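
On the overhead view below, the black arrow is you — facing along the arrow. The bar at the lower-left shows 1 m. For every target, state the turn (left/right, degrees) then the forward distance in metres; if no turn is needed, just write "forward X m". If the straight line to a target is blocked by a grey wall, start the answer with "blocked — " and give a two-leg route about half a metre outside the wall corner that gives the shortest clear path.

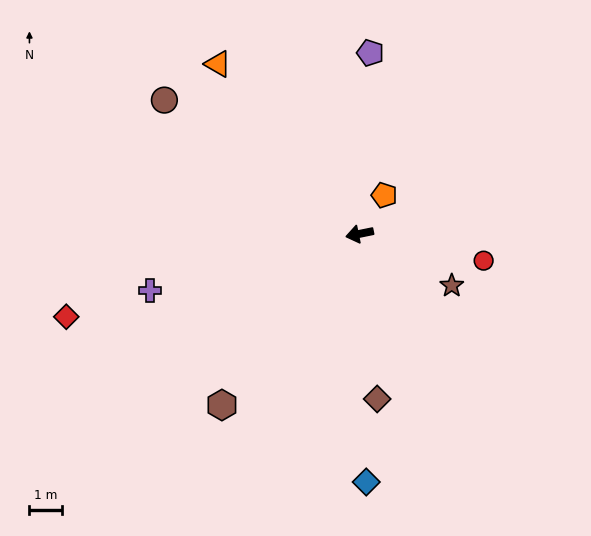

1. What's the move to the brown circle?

turn right 46°, forward 7.2 m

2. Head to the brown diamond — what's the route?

turn left 85°, forward 5.1 m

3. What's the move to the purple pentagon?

turn right 105°, forward 5.5 m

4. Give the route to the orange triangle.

turn right 62°, forward 6.7 m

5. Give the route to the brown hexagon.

turn left 40°, forward 6.7 m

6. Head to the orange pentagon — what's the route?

turn right 134°, forward 1.4 m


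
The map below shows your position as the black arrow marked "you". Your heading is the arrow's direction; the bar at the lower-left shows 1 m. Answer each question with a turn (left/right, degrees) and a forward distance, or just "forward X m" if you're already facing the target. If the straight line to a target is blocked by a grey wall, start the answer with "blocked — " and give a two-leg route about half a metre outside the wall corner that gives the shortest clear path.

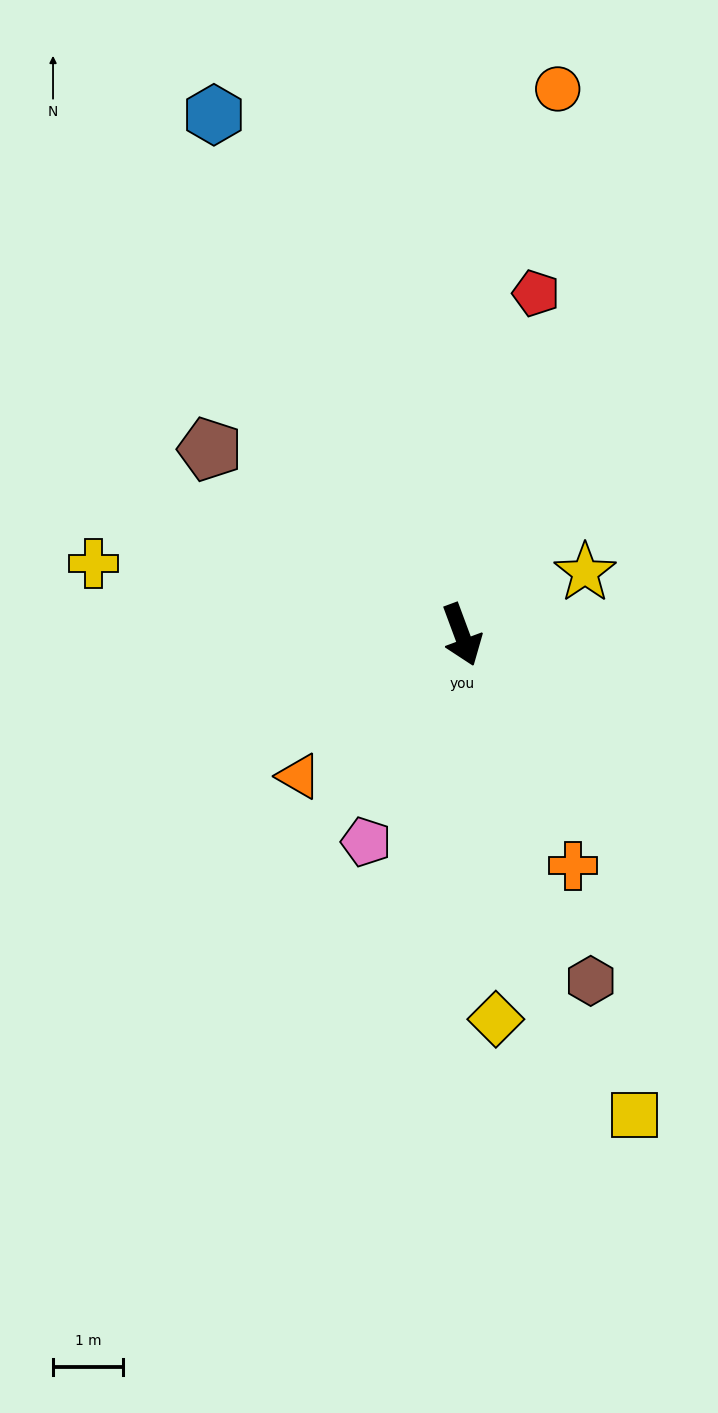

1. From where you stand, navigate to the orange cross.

turn left 5°, forward 3.7 m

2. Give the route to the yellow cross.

turn right 121°, forward 5.3 m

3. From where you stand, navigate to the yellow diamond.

turn right 15°, forward 5.5 m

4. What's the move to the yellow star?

turn left 96°, forward 2.0 m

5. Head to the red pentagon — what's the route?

turn left 147°, forward 5.0 m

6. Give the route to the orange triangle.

turn right 69°, forward 3.1 m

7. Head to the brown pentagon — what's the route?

turn right 147°, forward 4.5 m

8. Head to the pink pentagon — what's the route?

turn right 45°, forward 3.3 m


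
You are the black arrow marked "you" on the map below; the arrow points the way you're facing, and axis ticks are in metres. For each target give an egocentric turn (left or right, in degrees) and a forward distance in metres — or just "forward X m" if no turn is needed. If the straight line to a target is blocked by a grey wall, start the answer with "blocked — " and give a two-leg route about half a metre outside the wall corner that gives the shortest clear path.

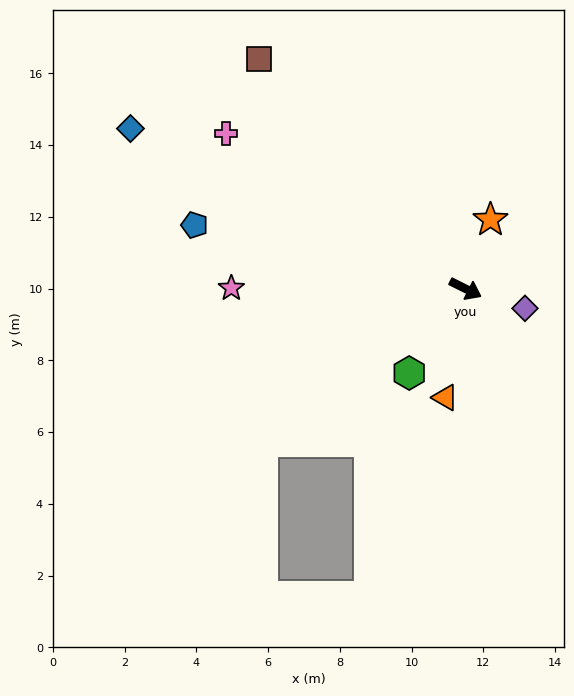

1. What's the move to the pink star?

turn right 154°, forward 6.5 m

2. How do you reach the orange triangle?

turn right 74°, forward 3.1 m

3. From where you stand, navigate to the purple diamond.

turn left 8°, forward 1.7 m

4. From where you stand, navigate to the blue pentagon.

turn right 167°, forward 7.8 m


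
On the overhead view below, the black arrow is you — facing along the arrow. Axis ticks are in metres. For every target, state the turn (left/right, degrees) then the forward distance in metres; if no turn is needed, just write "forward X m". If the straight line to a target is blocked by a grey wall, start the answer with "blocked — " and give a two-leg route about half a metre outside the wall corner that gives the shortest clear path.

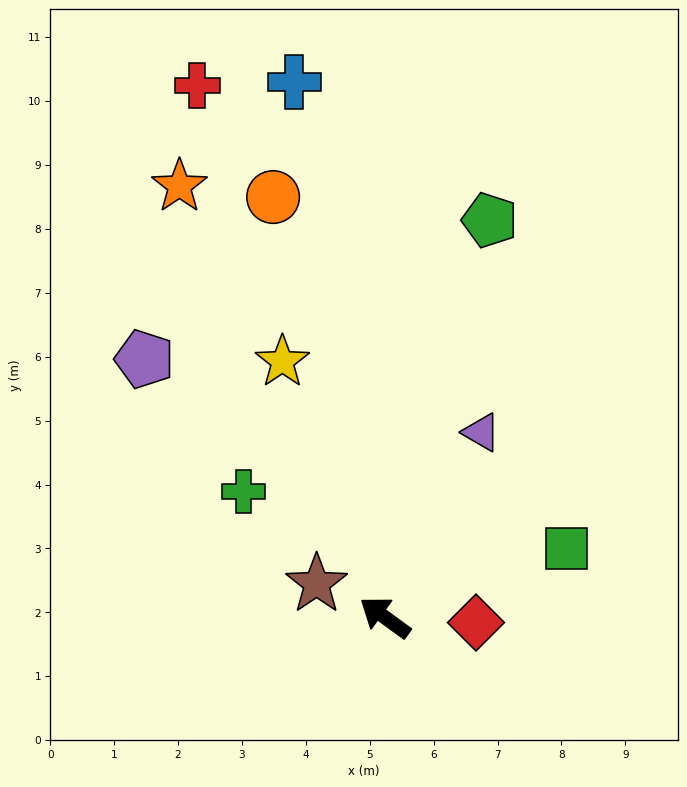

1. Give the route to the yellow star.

turn right 32°, forward 4.3 m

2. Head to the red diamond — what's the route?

turn right 147°, forward 1.4 m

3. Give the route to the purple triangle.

turn right 81°, forward 3.3 m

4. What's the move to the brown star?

turn left 10°, forward 1.2 m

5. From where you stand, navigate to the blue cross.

turn right 44°, forward 8.5 m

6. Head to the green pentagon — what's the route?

turn right 69°, forward 6.4 m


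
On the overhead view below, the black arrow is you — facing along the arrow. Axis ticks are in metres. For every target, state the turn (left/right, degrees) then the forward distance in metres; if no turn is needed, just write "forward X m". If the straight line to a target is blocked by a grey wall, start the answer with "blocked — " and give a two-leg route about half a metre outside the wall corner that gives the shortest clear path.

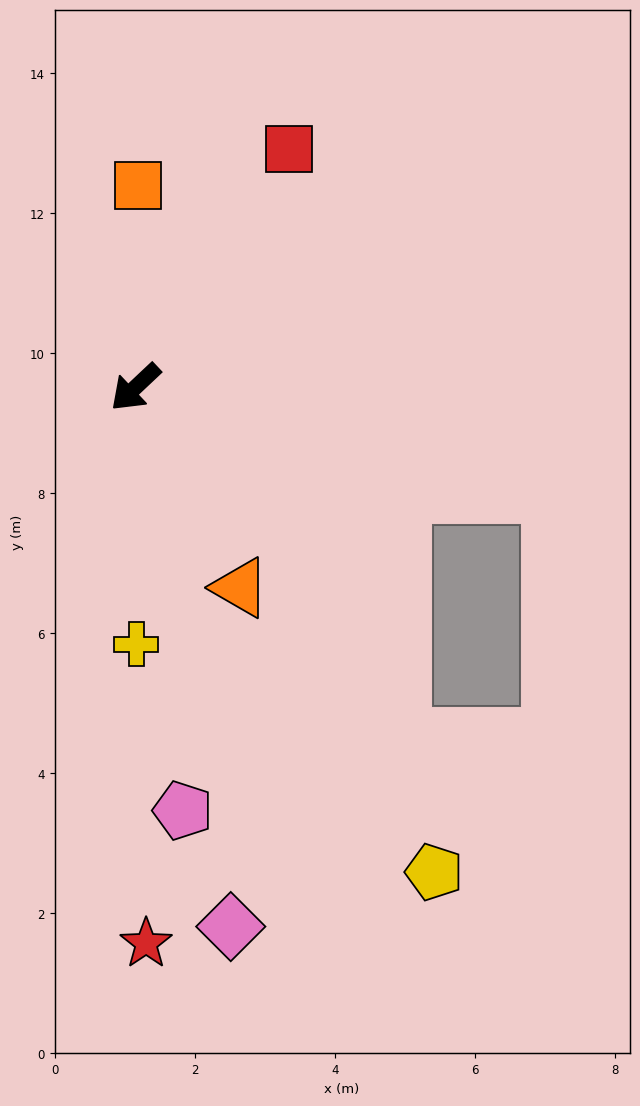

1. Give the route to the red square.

turn right 166°, forward 4.1 m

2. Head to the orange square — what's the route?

turn right 134°, forward 2.9 m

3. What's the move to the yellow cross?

turn left 47°, forward 3.7 m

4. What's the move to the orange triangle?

turn left 74°, forward 3.2 m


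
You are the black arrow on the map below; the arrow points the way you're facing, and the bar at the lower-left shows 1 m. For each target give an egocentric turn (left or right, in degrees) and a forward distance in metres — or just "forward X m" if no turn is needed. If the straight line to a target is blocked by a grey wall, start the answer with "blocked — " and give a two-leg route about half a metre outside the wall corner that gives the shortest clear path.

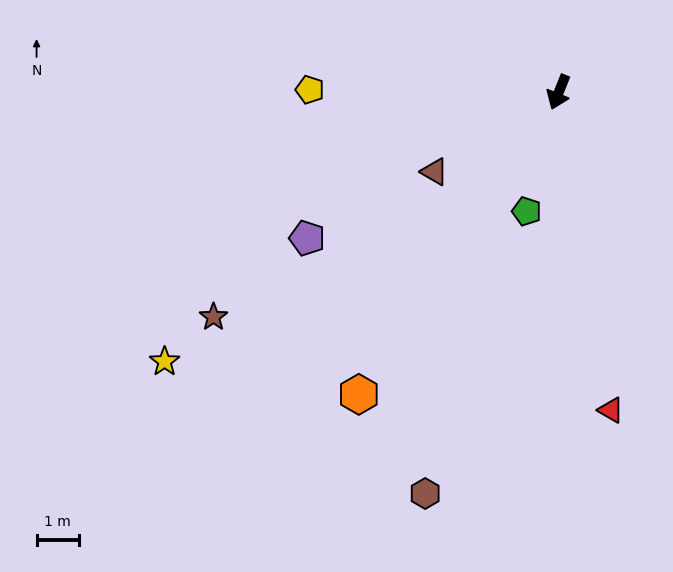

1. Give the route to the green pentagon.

turn left 7°, forward 2.9 m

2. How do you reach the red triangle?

turn left 31°, forward 7.6 m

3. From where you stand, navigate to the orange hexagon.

turn right 12°, forward 8.5 m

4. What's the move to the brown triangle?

turn right 35°, forward 3.5 m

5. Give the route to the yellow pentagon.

turn right 69°, forward 5.9 m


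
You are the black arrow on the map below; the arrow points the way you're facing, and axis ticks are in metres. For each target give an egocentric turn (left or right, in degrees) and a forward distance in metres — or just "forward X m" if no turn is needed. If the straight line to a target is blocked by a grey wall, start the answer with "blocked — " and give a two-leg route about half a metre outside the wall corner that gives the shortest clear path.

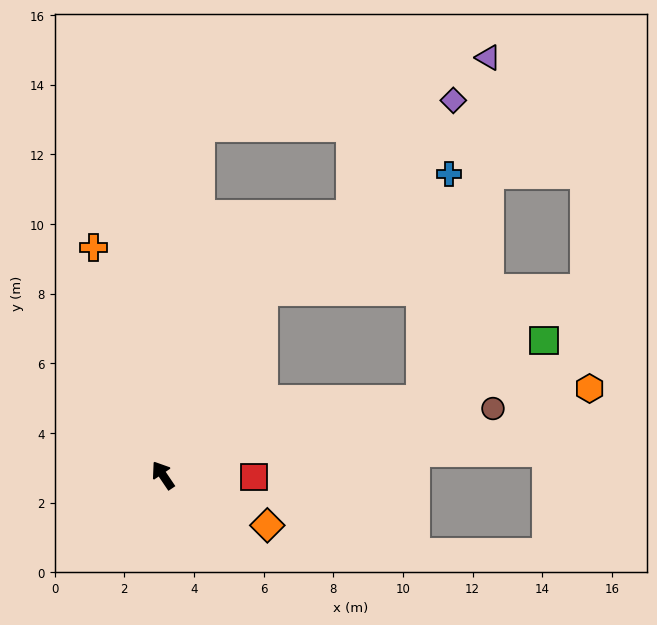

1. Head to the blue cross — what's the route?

blocked — turn right 63°, forward 6.0 m, then turn right 29°, forward 6.3 m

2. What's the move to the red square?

turn right 125°, forward 2.6 m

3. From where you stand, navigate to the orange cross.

turn right 17°, forward 6.8 m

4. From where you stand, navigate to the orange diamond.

turn right 150°, forward 3.3 m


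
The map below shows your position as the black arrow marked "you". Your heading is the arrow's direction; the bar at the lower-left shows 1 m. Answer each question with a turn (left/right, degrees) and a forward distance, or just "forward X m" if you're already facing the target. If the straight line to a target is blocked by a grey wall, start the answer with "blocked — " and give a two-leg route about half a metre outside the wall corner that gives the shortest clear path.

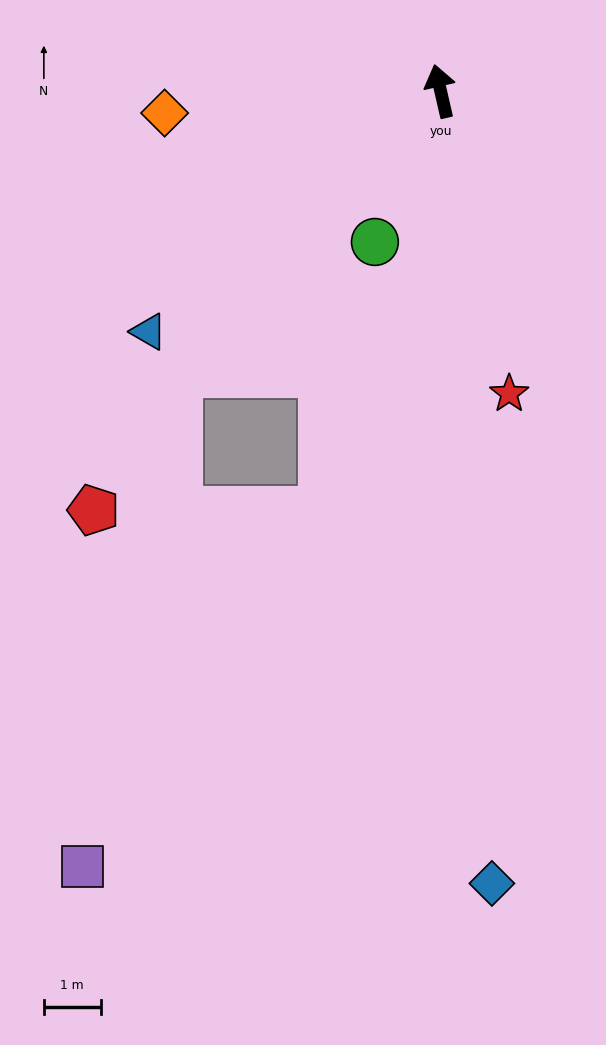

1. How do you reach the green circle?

turn left 144°, forward 2.9 m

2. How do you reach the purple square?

blocked — turn left 124°, forward 6.8 m, then turn left 32°, forward 8.9 m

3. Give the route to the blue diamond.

turn left 171°, forward 14.0 m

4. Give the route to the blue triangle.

turn left 117°, forward 6.7 m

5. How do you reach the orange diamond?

turn left 82°, forward 4.9 m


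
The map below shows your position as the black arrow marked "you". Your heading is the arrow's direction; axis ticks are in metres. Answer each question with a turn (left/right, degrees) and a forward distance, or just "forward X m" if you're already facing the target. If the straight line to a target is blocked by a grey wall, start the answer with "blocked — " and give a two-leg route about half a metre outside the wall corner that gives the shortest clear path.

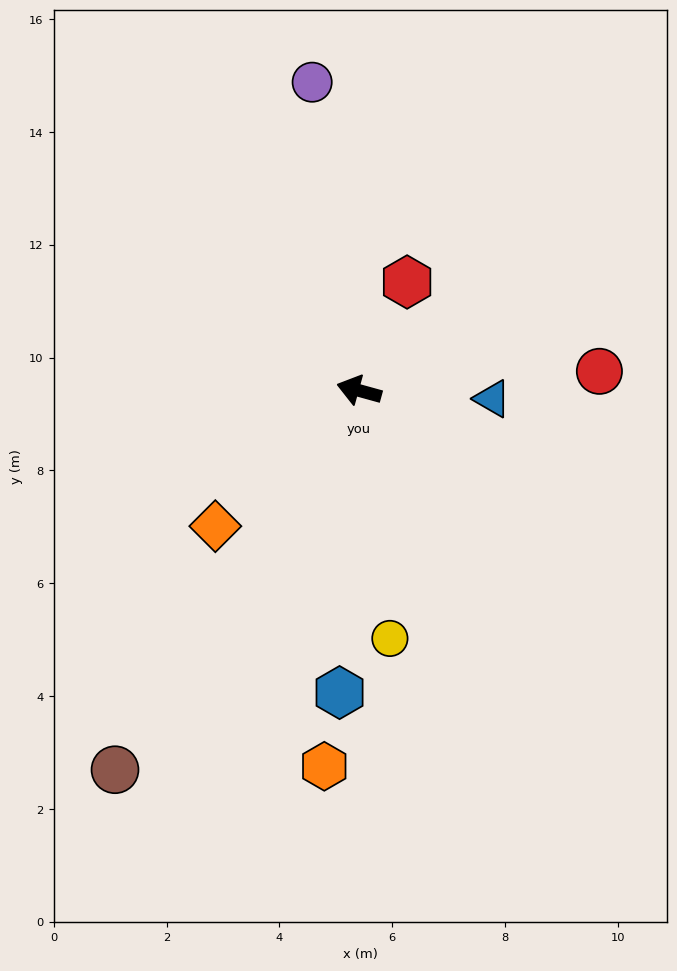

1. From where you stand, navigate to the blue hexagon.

turn left 102°, forward 5.4 m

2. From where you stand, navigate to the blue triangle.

turn right 168°, forward 2.4 m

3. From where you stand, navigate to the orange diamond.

turn left 59°, forward 3.5 m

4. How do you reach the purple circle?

turn right 66°, forward 5.5 m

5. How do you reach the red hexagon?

turn right 98°, forward 2.1 m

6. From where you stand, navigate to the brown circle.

turn left 73°, forward 8.0 m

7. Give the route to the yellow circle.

turn left 113°, forward 4.4 m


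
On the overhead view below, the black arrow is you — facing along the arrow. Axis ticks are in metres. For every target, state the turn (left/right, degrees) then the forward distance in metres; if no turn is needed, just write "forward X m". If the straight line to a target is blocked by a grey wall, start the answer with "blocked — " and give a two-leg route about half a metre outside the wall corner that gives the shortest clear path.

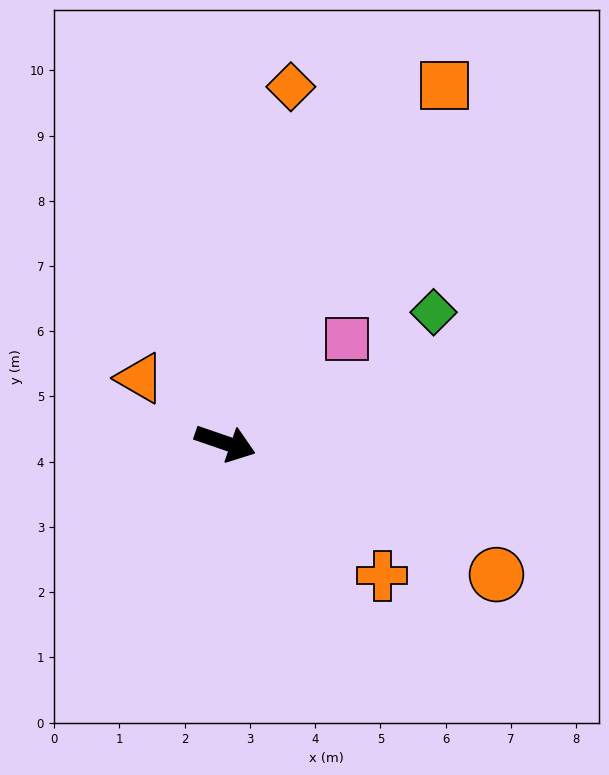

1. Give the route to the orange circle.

turn right 7°, forward 4.6 m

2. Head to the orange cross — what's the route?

turn right 21°, forward 3.2 m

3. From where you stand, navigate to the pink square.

turn left 59°, forward 2.5 m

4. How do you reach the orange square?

turn left 77°, forward 6.4 m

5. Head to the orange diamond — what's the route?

turn left 99°, forward 5.6 m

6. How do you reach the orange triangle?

turn left 162°, forward 1.6 m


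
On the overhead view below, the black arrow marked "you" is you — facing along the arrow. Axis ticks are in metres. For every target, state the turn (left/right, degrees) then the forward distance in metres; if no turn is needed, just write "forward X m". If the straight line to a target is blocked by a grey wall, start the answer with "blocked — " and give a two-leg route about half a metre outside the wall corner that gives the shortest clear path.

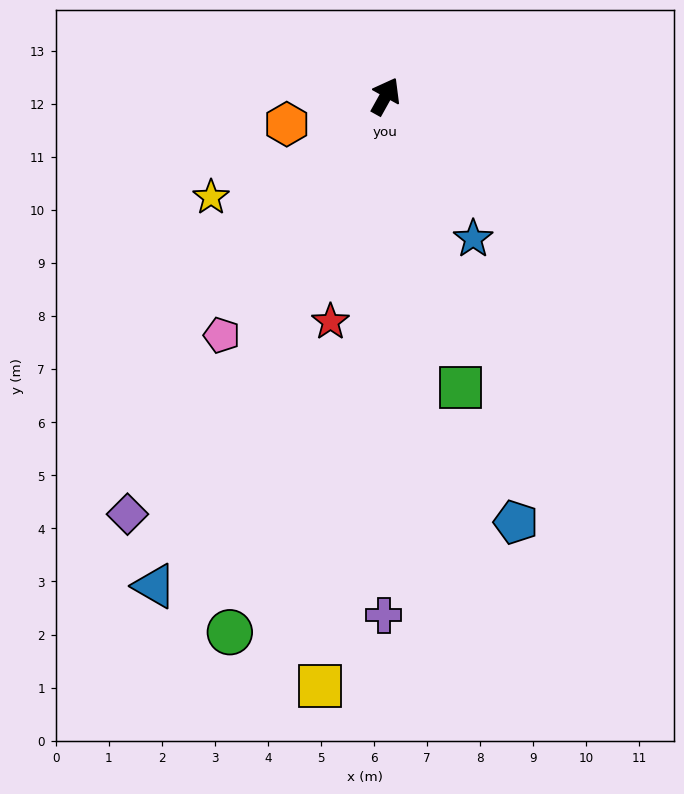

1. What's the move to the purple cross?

turn right 151°, forward 9.8 m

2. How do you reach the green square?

turn right 136°, forward 5.7 m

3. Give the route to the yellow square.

turn right 157°, forward 11.2 m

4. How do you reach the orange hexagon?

turn left 135°, forward 1.9 m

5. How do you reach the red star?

turn right 165°, forward 4.4 m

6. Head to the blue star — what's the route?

turn right 119°, forward 3.2 m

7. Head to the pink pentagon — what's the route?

turn left 175°, forward 5.5 m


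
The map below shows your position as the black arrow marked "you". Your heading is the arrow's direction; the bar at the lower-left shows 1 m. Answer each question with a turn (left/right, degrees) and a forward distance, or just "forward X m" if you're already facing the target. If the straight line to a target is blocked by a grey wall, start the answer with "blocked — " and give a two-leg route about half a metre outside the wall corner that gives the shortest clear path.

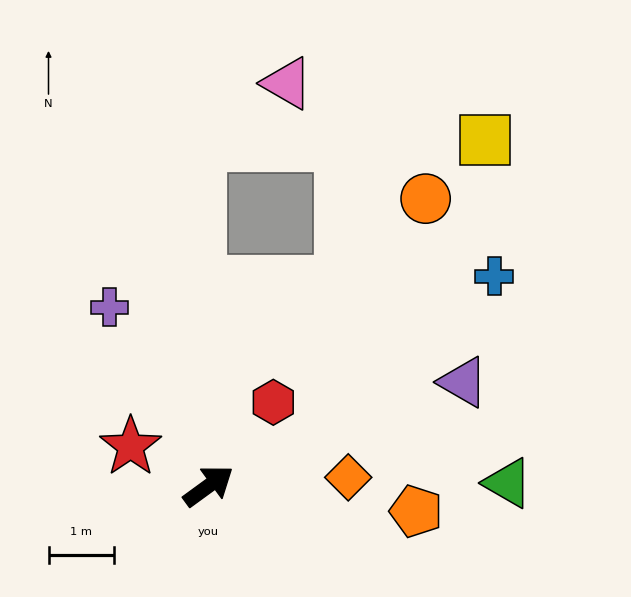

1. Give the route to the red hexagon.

turn left 16°, forward 1.6 m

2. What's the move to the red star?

turn left 117°, forward 1.3 m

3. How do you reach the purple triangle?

turn right 14°, forward 4.2 m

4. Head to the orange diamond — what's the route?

turn right 33°, forward 2.1 m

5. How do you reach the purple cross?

turn left 83°, forward 3.1 m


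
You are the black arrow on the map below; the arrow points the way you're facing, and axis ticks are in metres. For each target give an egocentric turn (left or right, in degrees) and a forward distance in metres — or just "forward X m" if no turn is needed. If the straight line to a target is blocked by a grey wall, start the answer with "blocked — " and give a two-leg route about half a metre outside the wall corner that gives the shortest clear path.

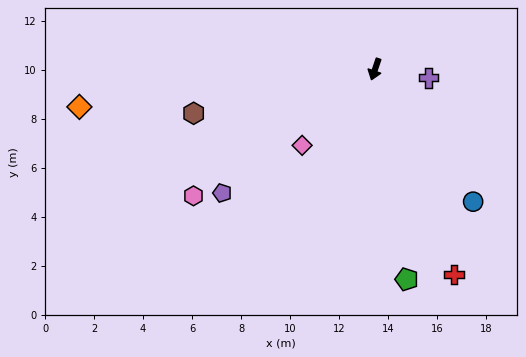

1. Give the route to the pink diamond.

turn right 25°, forward 4.3 m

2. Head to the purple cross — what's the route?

turn left 100°, forward 2.2 m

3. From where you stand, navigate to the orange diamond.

turn right 64°, forward 12.2 m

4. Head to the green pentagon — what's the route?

turn left 27°, forward 8.7 m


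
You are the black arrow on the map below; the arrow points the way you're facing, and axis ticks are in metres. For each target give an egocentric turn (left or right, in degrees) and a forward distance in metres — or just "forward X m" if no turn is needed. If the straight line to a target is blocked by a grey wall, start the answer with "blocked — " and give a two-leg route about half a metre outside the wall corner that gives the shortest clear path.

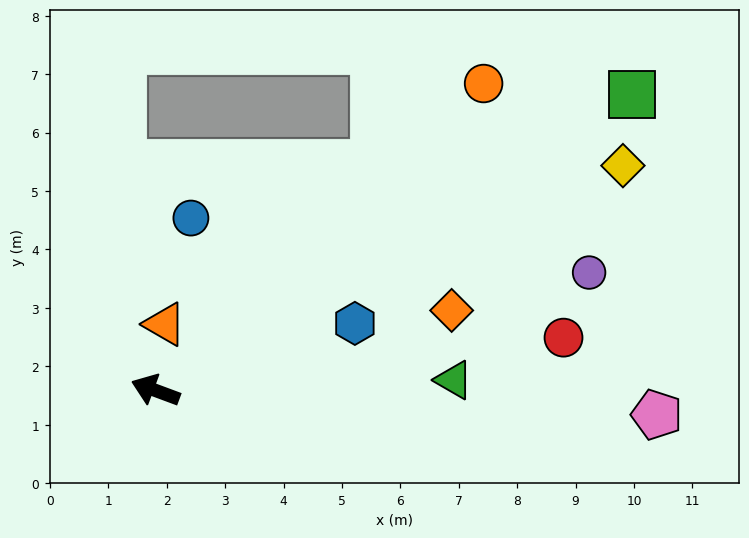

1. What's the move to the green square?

turn right 128°, forward 9.6 m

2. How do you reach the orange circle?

turn right 117°, forward 7.7 m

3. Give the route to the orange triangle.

turn right 77°, forward 1.1 m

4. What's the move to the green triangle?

turn right 158°, forward 5.1 m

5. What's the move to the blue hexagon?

turn right 141°, forward 3.6 m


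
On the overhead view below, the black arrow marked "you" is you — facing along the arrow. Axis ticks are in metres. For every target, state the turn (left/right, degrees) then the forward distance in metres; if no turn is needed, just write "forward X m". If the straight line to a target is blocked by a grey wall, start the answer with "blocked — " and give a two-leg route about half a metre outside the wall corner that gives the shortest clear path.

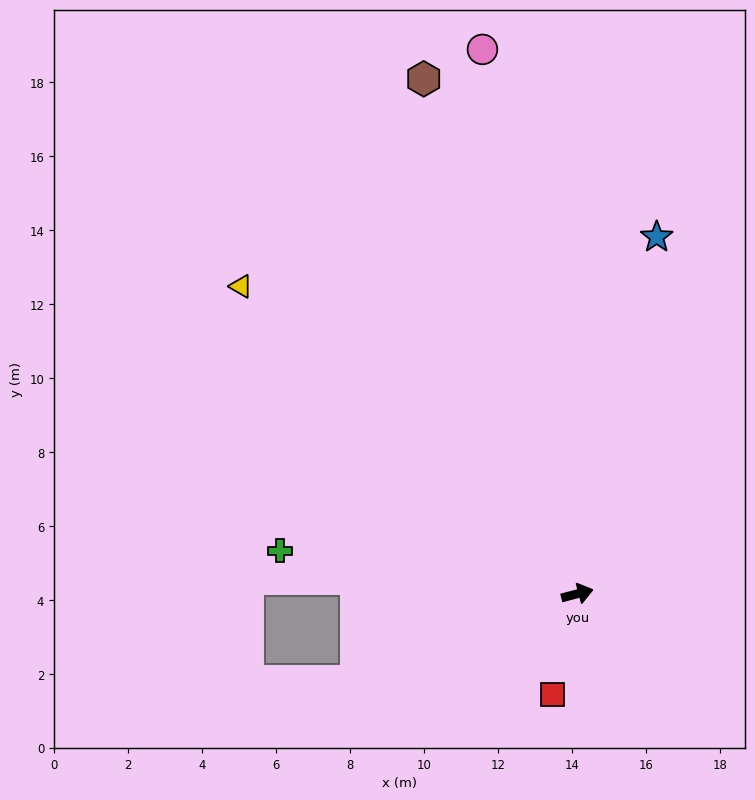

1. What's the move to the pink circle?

turn left 85°, forward 15.0 m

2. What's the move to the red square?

turn right 119°, forward 2.8 m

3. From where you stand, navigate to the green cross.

turn left 157°, forward 8.1 m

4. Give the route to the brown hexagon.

turn left 92°, forward 14.5 m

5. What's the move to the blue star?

turn left 63°, forward 9.9 m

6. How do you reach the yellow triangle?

turn left 123°, forward 12.3 m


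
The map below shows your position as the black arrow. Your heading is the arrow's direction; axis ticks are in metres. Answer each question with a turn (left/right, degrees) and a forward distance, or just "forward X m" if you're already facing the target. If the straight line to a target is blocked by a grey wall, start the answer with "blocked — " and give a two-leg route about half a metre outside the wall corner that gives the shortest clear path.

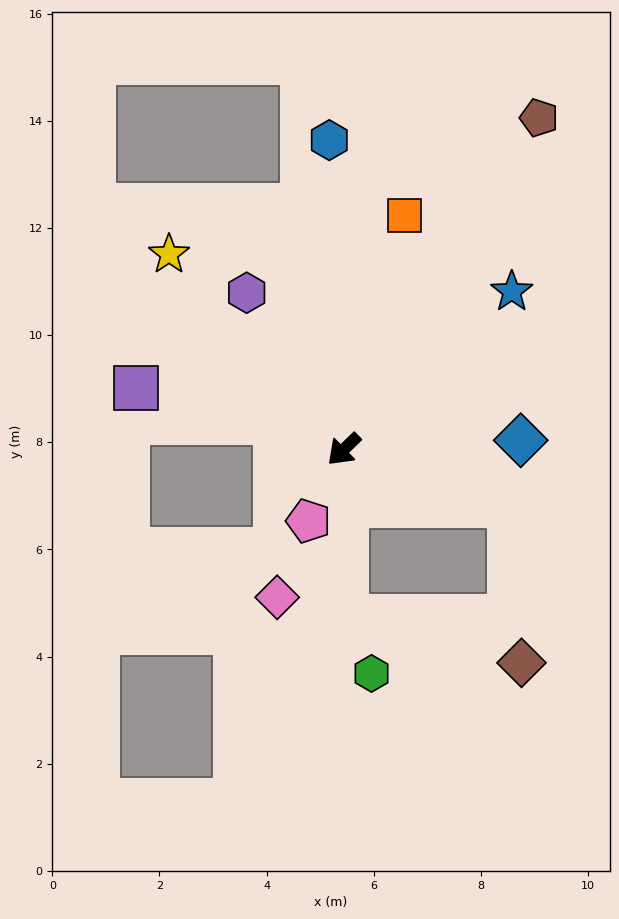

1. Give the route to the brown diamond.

blocked — turn left 118°, forward 3.3 m, then turn right 68°, forward 3.0 m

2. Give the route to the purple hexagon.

turn right 102°, forward 3.4 m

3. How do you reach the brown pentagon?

turn right 165°, forward 7.2 m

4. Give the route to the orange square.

turn right 149°, forward 4.5 m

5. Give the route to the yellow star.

turn right 92°, forward 4.9 m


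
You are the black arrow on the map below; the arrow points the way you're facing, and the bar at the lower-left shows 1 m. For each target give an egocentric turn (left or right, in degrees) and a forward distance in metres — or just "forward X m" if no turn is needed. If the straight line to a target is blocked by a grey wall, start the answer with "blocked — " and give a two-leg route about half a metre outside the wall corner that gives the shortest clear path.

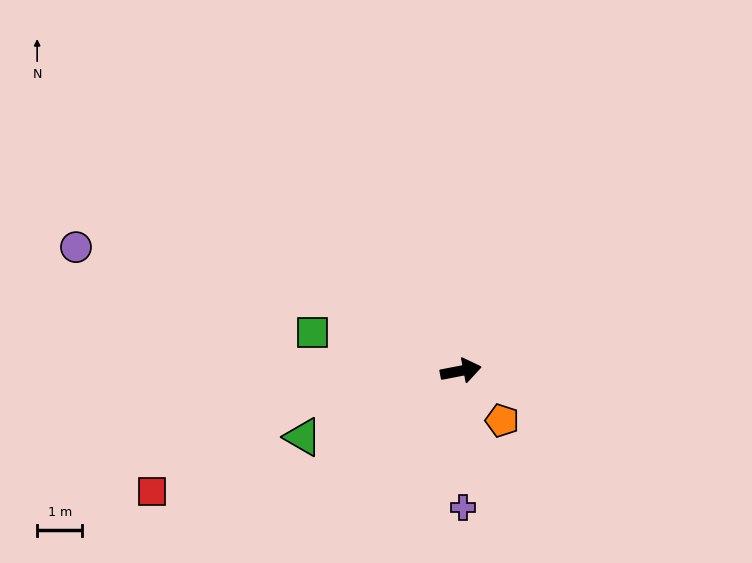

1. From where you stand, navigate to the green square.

turn left 155°, forward 3.4 m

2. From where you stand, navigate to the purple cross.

turn right 100°, forward 3.0 m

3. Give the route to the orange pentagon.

turn right 61°, forward 1.4 m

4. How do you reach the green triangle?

turn right 168°, forward 3.8 m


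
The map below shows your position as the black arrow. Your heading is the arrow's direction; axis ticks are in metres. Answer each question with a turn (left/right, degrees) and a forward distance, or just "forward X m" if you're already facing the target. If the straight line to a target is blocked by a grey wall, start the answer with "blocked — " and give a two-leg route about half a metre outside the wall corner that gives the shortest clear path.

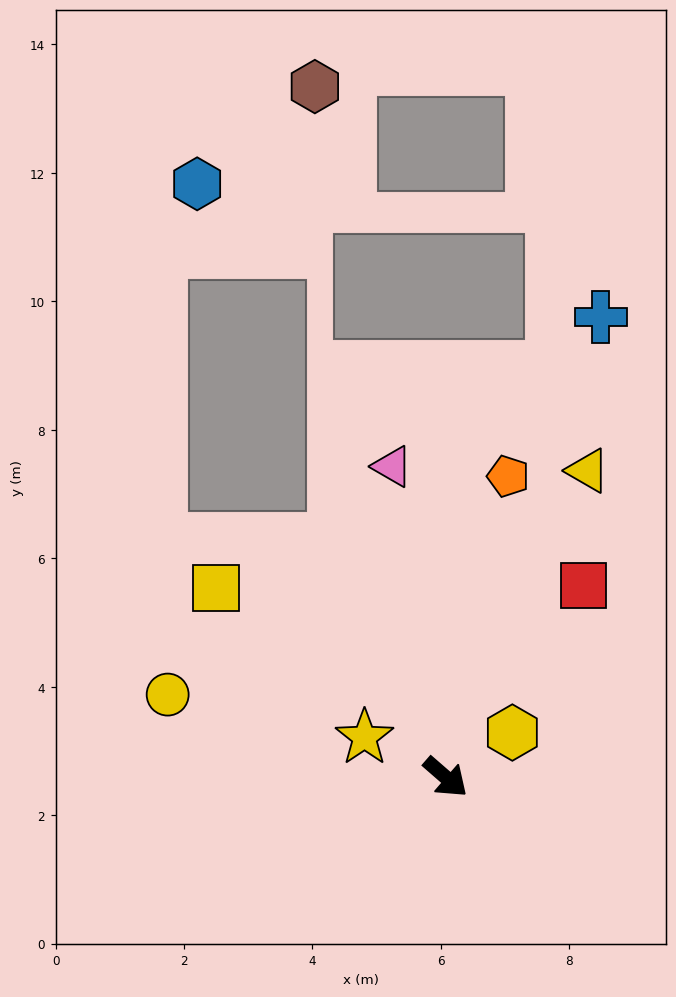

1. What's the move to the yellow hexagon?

turn left 75°, forward 1.2 m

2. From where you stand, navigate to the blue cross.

turn left 112°, forward 7.6 m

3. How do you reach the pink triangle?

turn left 141°, forward 4.9 m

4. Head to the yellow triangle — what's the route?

turn left 106°, forward 5.3 m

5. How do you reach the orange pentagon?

turn left 119°, forward 4.8 m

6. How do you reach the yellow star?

turn right 165°, forward 1.4 m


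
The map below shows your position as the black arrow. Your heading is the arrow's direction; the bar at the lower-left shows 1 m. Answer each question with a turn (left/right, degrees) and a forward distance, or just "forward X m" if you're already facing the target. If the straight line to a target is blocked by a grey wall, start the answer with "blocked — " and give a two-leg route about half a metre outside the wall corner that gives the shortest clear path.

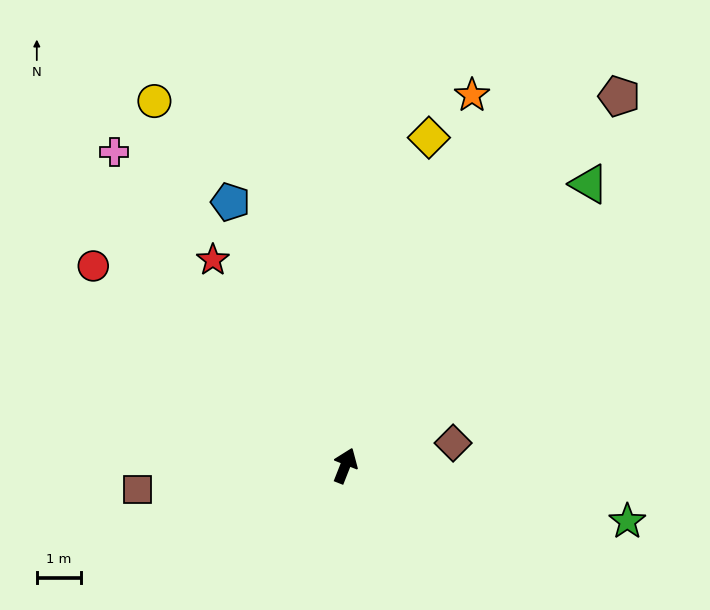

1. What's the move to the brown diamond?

turn right 57°, forward 2.5 m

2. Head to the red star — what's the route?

turn left 54°, forward 5.6 m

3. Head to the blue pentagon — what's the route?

turn left 45°, forward 6.6 m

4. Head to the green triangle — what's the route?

turn right 19°, forward 8.5 m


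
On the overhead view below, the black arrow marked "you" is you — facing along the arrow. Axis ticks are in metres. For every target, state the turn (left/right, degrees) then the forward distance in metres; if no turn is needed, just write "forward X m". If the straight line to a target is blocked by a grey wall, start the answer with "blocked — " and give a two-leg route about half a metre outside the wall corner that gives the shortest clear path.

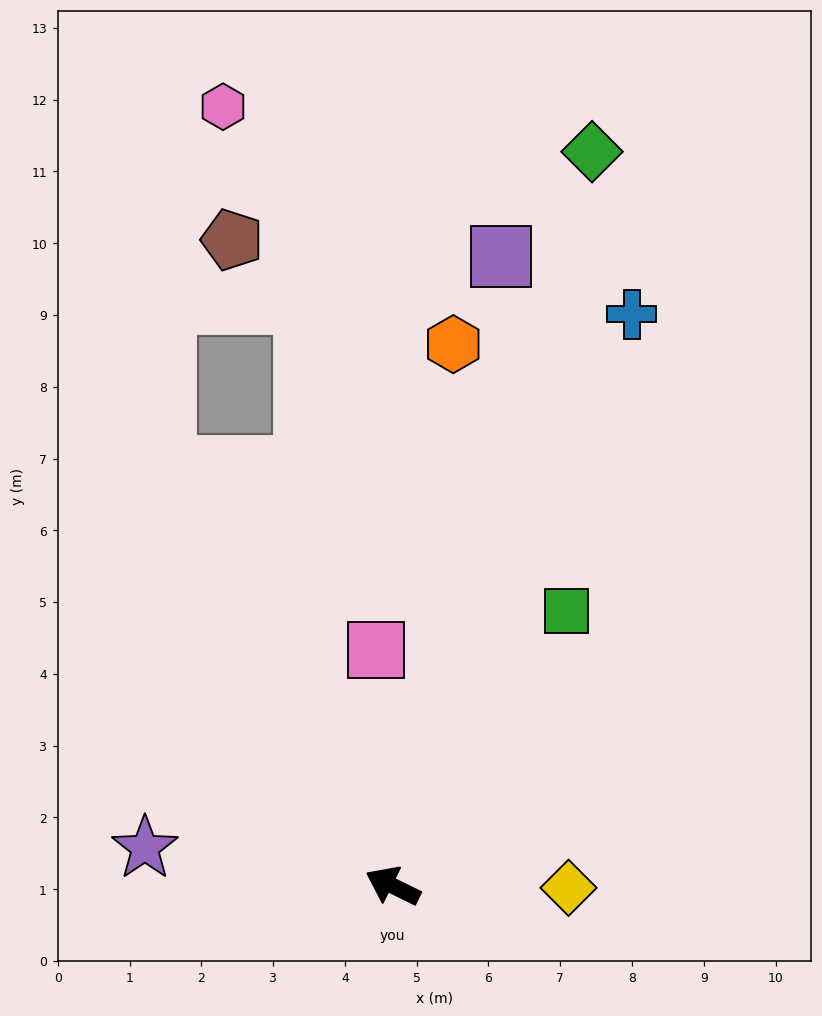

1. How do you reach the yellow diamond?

turn right 154°, forward 2.4 m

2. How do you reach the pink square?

turn right 60°, forward 3.3 m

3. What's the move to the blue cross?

turn right 86°, forward 8.6 m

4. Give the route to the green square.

turn right 96°, forward 4.5 m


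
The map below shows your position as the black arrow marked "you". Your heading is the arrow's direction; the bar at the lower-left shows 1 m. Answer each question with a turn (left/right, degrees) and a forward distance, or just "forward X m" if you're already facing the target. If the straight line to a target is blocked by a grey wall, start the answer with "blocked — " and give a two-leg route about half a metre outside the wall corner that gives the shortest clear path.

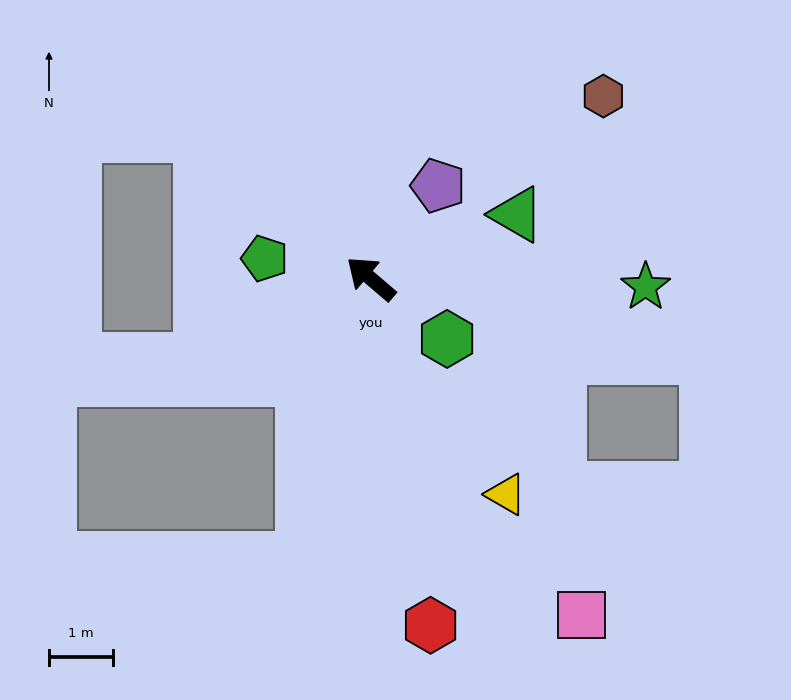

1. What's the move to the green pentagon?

turn left 30°, forward 1.7 m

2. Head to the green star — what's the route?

turn right 141°, forward 4.3 m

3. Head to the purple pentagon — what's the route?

turn right 85°, forward 1.8 m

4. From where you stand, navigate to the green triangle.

turn right 116°, forward 2.5 m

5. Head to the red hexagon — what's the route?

turn left 140°, forward 5.5 m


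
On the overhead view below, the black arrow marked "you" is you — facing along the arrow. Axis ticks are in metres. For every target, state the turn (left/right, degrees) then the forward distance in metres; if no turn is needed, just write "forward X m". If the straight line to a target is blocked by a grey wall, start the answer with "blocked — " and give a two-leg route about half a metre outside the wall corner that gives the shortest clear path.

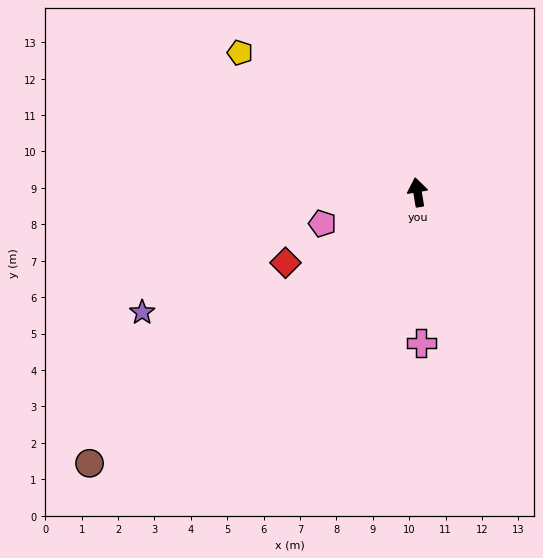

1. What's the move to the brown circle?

turn left 120°, forward 11.7 m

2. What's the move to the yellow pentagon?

turn left 42°, forward 6.2 m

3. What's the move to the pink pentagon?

turn left 99°, forward 2.8 m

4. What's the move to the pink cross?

turn left 172°, forward 4.1 m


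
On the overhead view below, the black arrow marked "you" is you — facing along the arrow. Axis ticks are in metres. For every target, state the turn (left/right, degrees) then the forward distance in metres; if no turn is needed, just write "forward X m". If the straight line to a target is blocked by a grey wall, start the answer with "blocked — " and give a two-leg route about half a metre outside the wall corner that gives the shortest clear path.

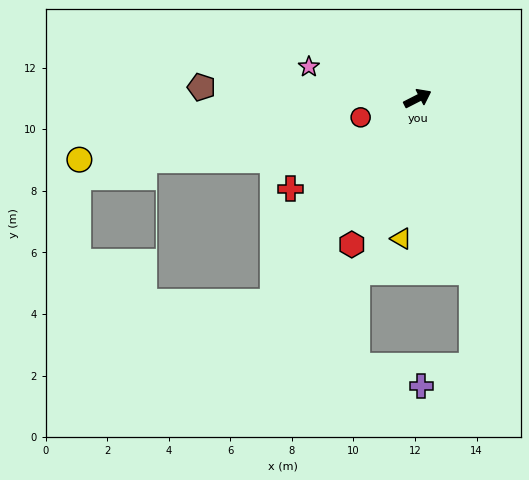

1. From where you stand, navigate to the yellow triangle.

turn right 124°, forward 4.6 m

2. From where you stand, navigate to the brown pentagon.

turn left 150°, forward 7.0 m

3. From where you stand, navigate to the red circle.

turn left 171°, forward 1.9 m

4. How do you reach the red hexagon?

turn right 141°, forward 5.2 m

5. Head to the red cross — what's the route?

turn right 172°, forward 5.1 m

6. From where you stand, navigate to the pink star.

turn left 137°, forward 3.7 m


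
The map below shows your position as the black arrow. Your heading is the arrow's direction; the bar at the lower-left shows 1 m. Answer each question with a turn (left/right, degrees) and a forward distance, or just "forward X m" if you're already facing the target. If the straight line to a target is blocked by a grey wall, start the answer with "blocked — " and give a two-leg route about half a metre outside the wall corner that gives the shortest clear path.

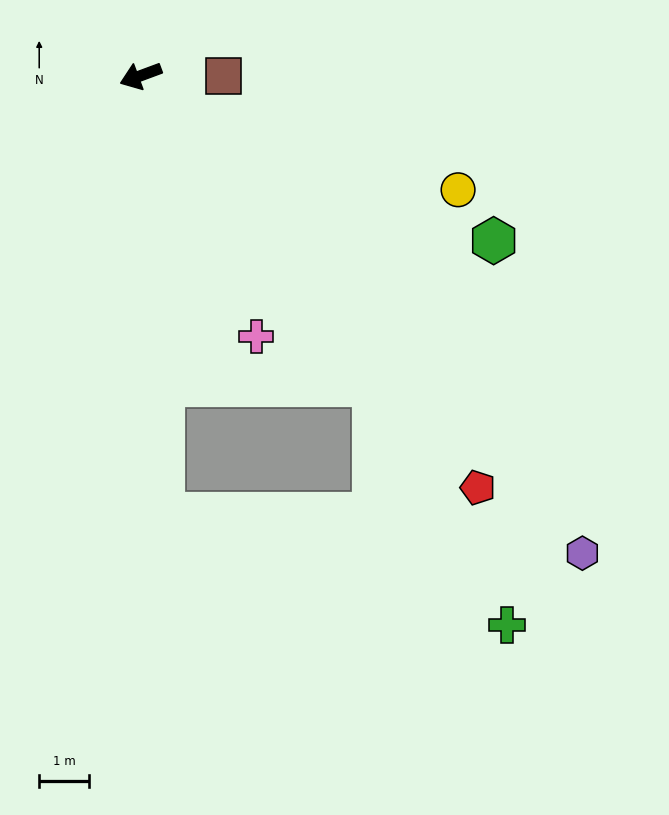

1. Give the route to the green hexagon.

turn left 135°, forward 7.8 m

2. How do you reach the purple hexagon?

turn left 112°, forward 13.1 m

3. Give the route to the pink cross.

turn left 94°, forward 5.7 m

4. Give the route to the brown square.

turn left 159°, forward 1.7 m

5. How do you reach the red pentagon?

turn left 109°, forward 10.7 m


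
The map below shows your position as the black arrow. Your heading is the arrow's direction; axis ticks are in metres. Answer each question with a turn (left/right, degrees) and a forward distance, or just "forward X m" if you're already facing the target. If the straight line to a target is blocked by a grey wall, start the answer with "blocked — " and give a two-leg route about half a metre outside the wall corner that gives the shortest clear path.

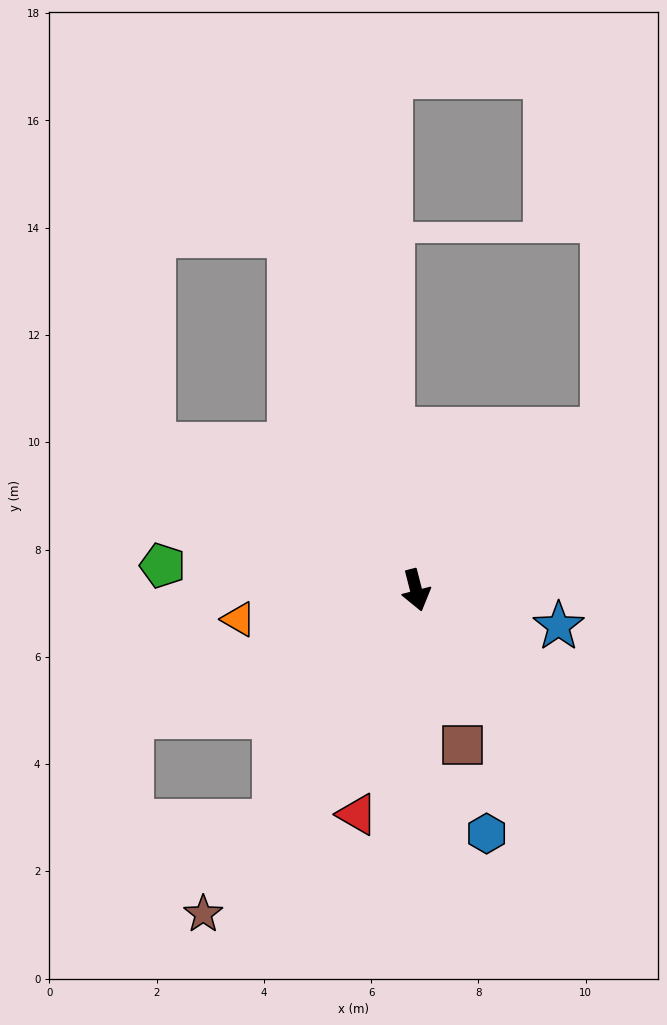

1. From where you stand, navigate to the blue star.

turn left 61°, forward 2.7 m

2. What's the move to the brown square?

turn left 2°, forward 3.0 m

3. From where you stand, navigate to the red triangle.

turn right 29°, forward 4.3 m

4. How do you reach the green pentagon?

turn right 110°, forward 4.7 m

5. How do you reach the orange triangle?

turn right 95°, forward 3.4 m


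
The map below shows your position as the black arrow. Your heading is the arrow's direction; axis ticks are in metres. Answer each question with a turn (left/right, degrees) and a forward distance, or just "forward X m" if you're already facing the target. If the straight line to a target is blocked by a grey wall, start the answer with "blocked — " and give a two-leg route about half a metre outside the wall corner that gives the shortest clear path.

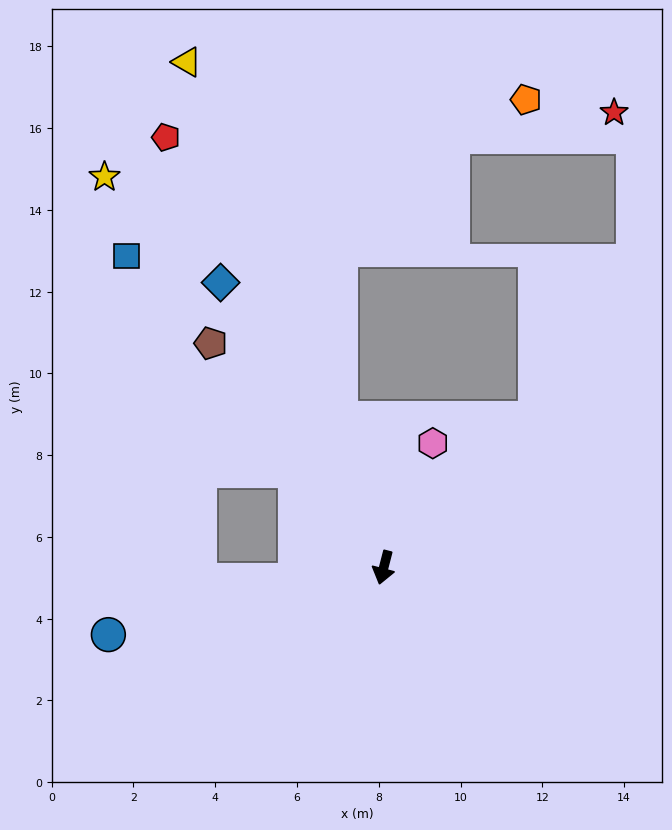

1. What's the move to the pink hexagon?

turn left 173°, forward 3.3 m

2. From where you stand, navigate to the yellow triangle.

turn right 144°, forward 13.3 m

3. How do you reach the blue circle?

turn right 62°, forward 6.9 m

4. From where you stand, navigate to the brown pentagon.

turn right 128°, forward 6.9 m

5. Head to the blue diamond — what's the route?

turn right 136°, forward 8.0 m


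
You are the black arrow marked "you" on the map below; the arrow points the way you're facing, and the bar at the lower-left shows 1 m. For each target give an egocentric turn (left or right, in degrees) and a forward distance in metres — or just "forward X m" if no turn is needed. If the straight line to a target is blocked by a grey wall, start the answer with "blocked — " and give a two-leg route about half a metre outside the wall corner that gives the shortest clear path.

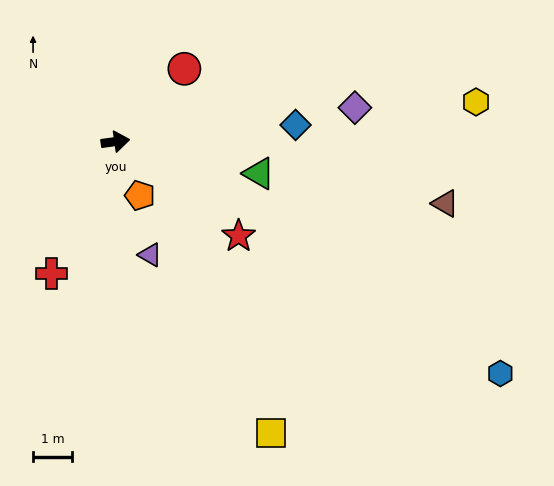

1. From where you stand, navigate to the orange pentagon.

turn right 73°, forward 1.5 m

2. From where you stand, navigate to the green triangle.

turn right 20°, forward 3.8 m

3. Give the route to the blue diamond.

turn right 3°, forward 4.7 m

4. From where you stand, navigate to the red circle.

turn left 39°, forward 2.6 m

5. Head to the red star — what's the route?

turn right 45°, forward 4.0 m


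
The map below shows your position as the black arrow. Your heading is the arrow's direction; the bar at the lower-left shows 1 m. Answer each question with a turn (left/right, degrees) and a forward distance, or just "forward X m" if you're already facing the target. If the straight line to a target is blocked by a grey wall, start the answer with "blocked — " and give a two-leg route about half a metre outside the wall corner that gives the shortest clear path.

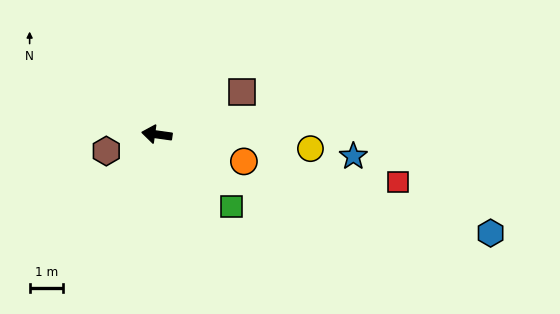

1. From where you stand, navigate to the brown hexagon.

turn left 26°, forward 1.6 m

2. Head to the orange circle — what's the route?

turn left 171°, forward 2.7 m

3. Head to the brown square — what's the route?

turn right 146°, forward 2.8 m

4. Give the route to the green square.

turn left 144°, forward 3.1 m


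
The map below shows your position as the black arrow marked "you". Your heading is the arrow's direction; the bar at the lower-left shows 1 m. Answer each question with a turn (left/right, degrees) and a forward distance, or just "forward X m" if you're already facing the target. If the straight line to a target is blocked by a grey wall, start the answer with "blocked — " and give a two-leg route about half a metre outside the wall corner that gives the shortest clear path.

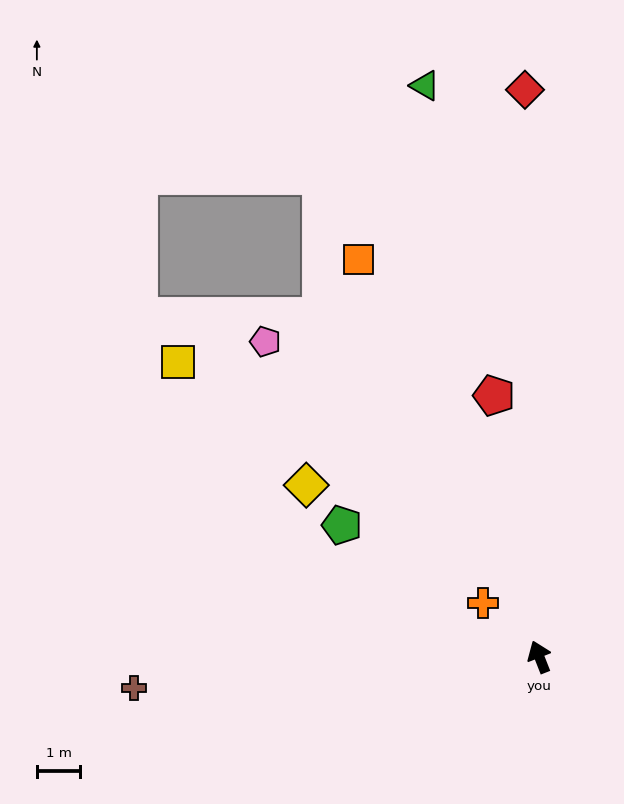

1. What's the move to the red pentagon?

turn right 12°, forward 6.1 m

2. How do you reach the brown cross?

turn left 73°, forward 9.3 m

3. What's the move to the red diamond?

turn right 20°, forward 13.0 m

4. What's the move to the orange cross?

turn left 25°, forward 1.8 m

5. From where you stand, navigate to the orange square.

turn left 3°, forward 10.0 m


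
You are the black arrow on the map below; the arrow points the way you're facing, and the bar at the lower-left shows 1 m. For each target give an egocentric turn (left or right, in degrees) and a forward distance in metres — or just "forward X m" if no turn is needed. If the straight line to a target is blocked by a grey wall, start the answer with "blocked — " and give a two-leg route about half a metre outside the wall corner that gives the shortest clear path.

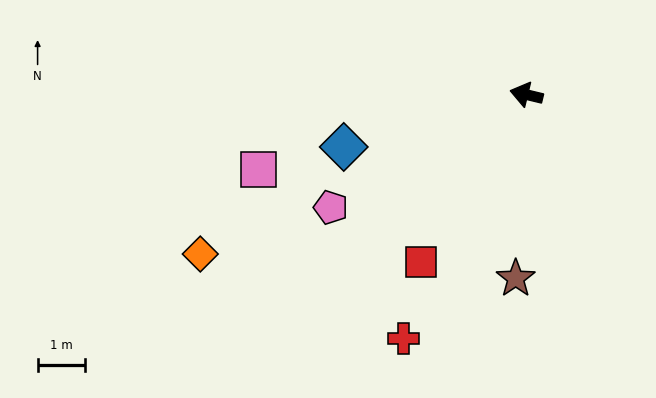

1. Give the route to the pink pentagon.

turn left 44°, forward 4.8 m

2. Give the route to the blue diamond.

turn left 30°, forward 4.0 m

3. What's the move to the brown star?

turn left 100°, forward 3.9 m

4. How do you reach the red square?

turn left 71°, forward 4.2 m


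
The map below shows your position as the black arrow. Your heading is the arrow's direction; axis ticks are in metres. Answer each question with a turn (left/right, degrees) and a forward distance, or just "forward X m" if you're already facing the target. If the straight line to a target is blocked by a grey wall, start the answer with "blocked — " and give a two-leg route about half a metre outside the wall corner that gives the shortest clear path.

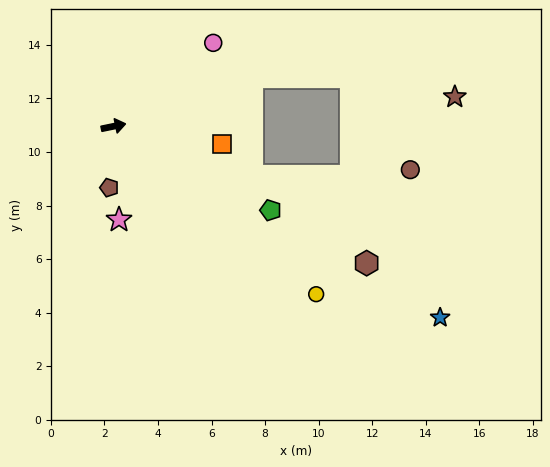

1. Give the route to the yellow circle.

turn right 51°, forward 9.8 m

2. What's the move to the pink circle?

turn left 28°, forward 4.9 m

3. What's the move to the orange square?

turn right 21°, forward 4.1 m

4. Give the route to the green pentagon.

turn right 40°, forward 6.7 m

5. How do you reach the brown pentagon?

turn right 106°, forward 2.3 m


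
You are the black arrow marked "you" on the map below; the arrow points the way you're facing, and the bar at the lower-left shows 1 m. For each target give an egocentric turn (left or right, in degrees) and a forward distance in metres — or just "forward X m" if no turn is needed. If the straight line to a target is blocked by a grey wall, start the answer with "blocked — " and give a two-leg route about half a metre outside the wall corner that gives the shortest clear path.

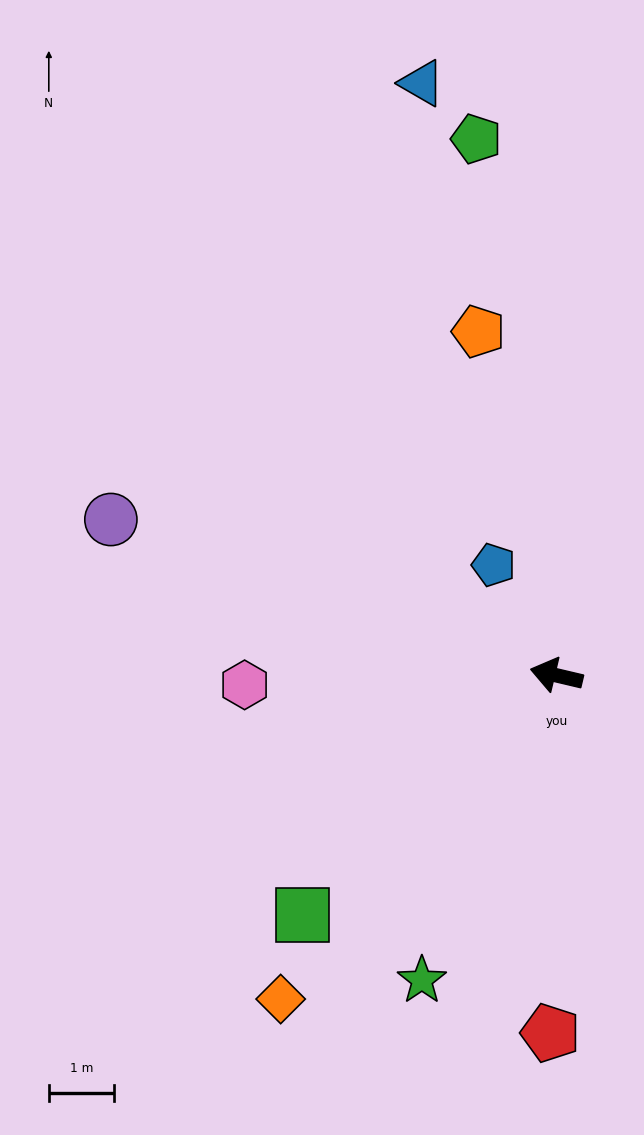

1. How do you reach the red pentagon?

turn left 102°, forward 5.5 m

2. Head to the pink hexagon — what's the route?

turn left 15°, forward 4.8 m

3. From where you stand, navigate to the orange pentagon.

turn right 64°, forward 5.4 m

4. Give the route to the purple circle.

turn right 6°, forward 7.2 m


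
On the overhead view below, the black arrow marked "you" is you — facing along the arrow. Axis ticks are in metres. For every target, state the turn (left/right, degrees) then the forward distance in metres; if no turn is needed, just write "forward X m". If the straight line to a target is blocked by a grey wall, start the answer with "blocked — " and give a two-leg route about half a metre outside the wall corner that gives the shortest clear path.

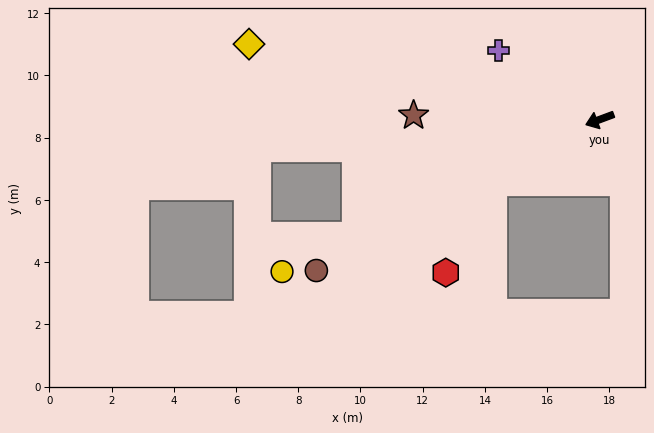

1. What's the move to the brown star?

turn right 22°, forward 6.0 m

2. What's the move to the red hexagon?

blocked — turn left 11°, forward 3.9 m, then turn left 30°, forward 3.3 m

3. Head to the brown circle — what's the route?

turn left 8°, forward 10.3 m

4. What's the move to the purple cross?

turn right 55°, forward 3.9 m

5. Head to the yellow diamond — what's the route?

turn right 33°, forward 11.5 m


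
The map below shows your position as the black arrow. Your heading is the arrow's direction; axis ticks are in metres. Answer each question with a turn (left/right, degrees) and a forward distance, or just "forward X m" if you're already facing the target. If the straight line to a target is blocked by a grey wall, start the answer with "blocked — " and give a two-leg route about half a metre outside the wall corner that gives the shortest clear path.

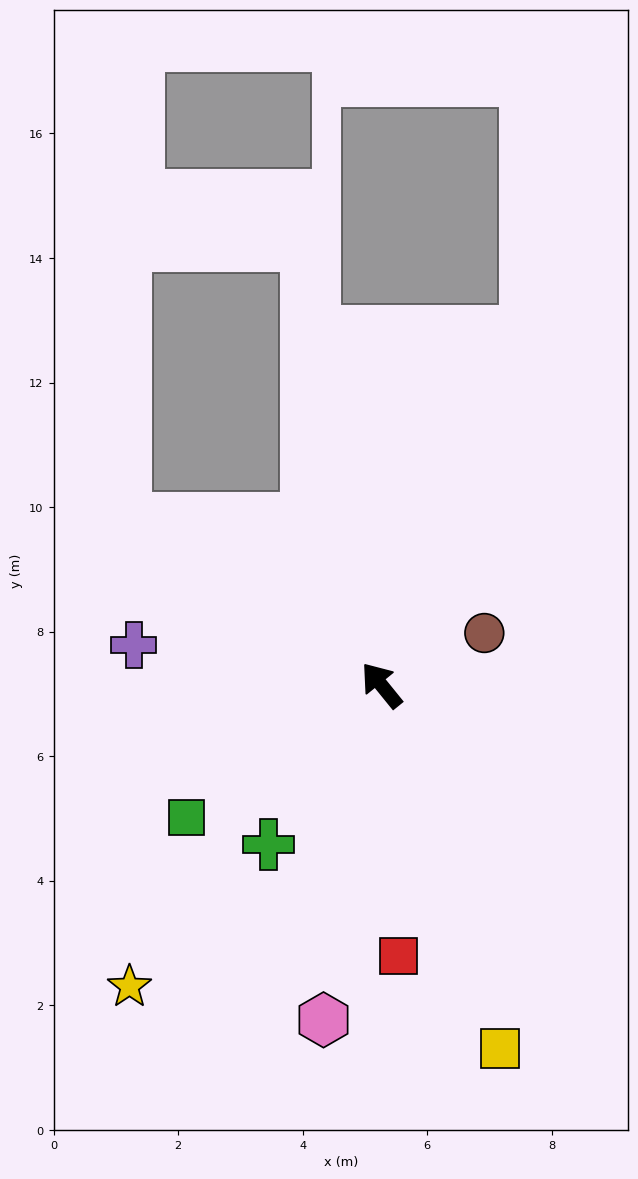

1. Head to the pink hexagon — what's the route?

turn left 131°, forward 5.5 m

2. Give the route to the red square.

turn left 145°, forward 4.4 m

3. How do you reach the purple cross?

turn left 42°, forward 4.0 m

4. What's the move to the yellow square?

turn left 159°, forward 6.1 m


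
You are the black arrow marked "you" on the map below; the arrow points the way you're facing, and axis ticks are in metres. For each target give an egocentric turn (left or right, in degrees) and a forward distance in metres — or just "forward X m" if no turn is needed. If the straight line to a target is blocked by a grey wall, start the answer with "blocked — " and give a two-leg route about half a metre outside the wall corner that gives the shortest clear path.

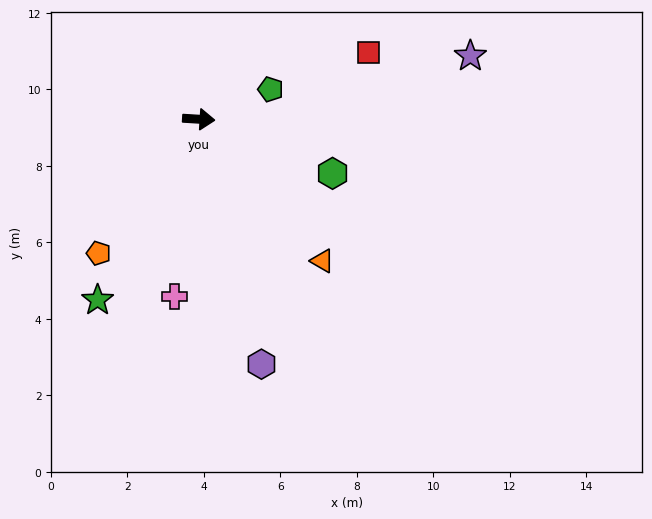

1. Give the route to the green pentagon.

turn left 26°, forward 2.0 m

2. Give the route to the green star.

turn right 116°, forward 5.4 m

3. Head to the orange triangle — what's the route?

turn right 45°, forward 4.9 m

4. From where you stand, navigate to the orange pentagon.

turn right 123°, forward 4.4 m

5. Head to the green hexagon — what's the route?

turn right 19°, forward 3.8 m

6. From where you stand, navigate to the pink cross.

turn right 94°, forward 4.7 m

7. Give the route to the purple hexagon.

turn right 72°, forward 6.6 m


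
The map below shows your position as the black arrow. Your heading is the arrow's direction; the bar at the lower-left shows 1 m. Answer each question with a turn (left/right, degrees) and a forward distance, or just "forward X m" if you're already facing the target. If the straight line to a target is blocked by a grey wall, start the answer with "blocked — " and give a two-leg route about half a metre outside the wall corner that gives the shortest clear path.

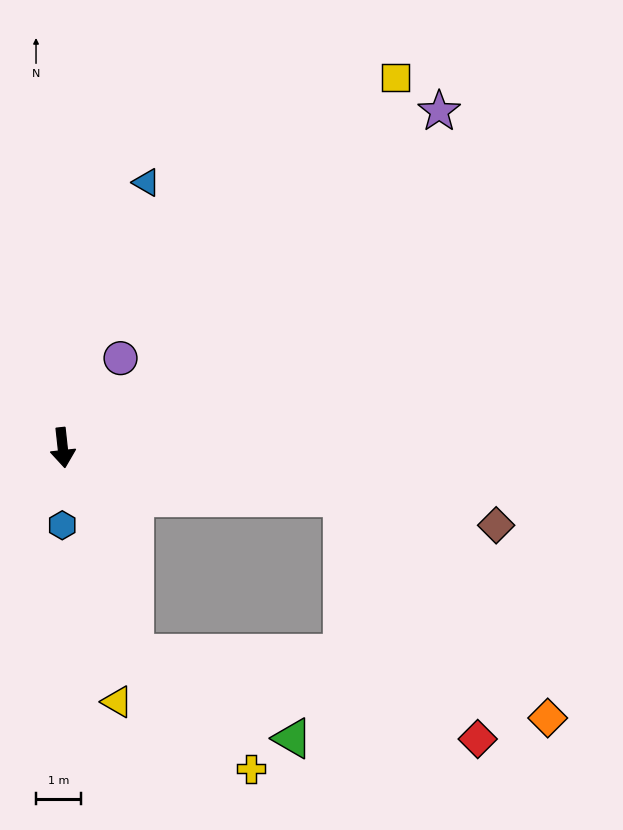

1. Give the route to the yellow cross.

blocked — turn left 13°, forward 4.8 m, then turn left 26°, forward 3.6 m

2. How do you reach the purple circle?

turn left 141°, forward 2.4 m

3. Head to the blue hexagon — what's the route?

turn right 7°, forward 1.7 m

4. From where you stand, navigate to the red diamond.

blocked — turn left 74°, forward 6.3 m, then turn right 51°, forward 6.1 m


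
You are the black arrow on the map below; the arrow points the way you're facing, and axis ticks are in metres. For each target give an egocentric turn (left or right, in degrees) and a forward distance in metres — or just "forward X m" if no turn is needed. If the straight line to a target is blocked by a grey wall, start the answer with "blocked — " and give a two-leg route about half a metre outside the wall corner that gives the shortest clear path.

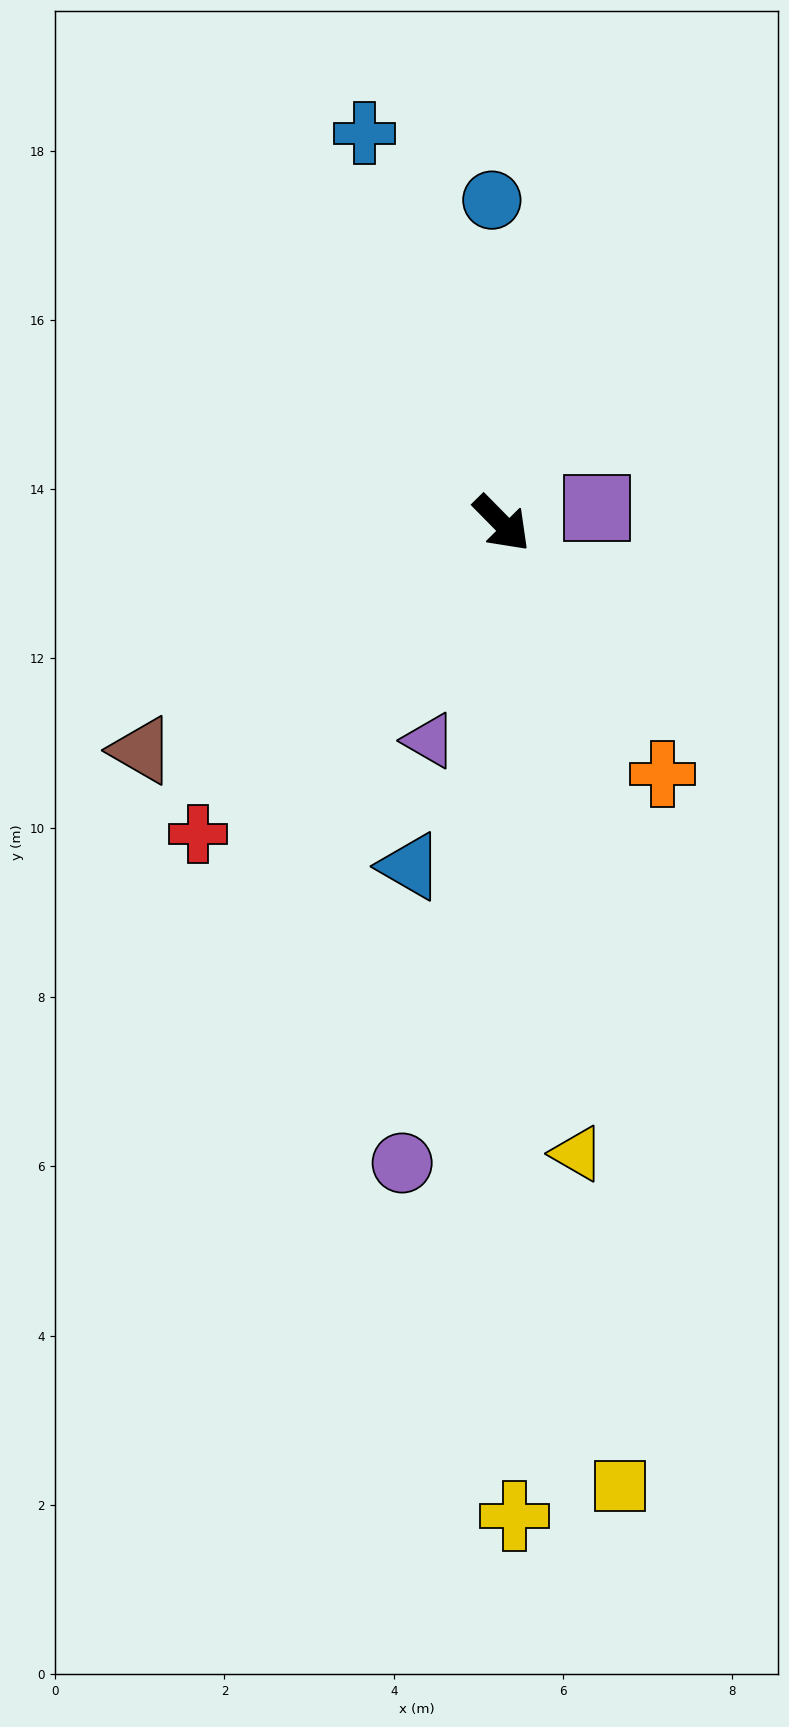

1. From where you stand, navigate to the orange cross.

turn right 12°, forward 3.5 m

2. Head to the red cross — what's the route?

turn right 89°, forward 5.1 m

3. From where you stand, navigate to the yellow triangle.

turn right 38°, forward 7.5 m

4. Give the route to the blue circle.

turn left 137°, forward 3.8 m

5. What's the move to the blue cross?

turn left 155°, forward 4.9 m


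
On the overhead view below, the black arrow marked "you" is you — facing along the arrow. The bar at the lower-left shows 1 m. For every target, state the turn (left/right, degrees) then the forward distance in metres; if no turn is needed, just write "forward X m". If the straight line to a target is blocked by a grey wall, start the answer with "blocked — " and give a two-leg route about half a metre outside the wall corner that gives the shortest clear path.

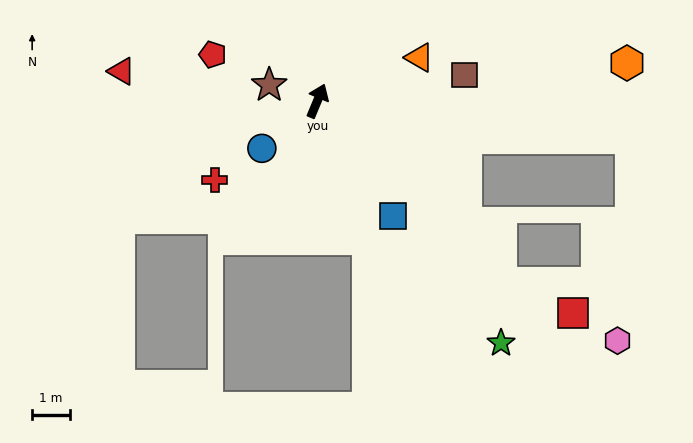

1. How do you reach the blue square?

turn right 124°, forward 3.7 m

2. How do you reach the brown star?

turn left 94°, forward 1.4 m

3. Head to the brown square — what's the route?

turn right 57°, forward 4.0 m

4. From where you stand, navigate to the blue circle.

turn left 153°, forward 1.9 m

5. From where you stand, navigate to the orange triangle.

turn right 44°, forward 3.0 m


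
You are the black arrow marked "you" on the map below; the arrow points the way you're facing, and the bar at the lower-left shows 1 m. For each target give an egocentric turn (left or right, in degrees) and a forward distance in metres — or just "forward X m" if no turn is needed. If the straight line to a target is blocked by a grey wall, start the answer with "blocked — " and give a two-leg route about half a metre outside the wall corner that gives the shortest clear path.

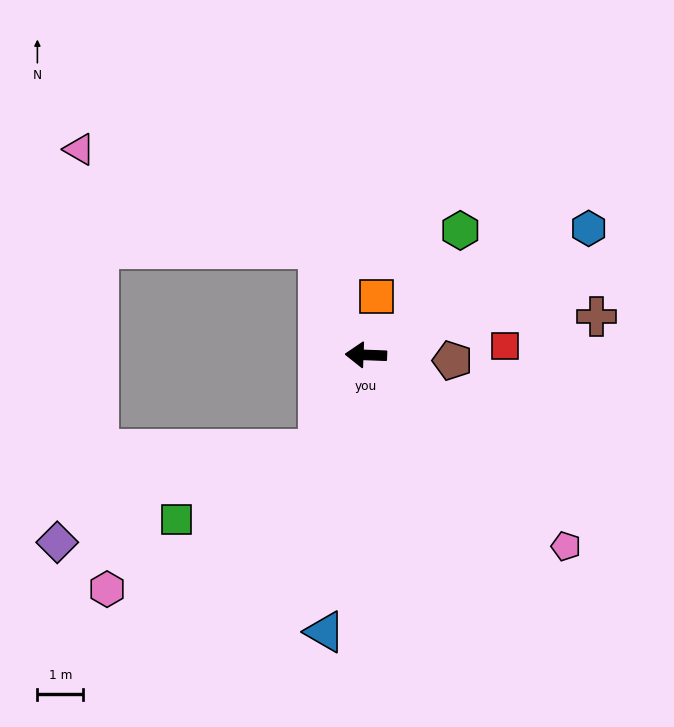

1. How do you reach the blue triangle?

turn left 84°, forward 6.1 m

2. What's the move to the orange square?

turn right 98°, forward 1.3 m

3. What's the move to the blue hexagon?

turn right 148°, forward 5.6 m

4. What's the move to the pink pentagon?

turn left 138°, forward 6.0 m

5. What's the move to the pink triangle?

blocked — turn right 63°, forward 2.5 m, then turn left 42°, forward 5.6 m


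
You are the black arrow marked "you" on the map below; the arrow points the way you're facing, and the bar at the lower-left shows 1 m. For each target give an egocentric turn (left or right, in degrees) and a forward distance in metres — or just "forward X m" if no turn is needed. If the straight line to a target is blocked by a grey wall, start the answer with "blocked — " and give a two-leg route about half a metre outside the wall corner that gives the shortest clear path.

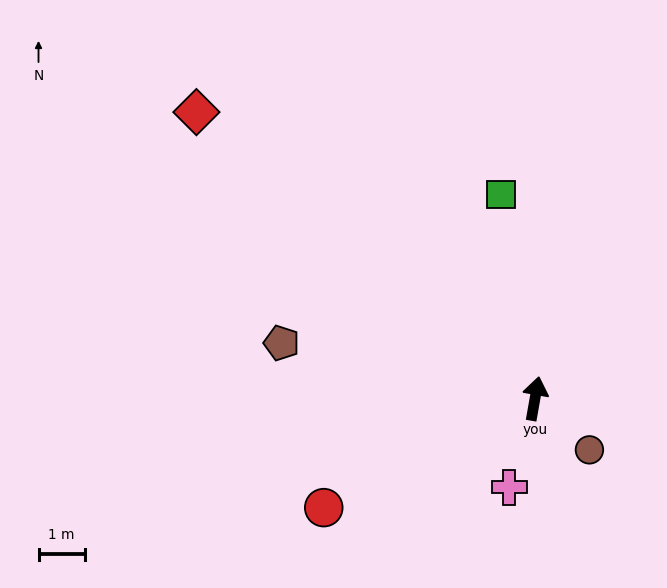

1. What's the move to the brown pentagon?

turn left 88°, forward 5.6 m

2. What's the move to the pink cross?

turn left 174°, forward 2.0 m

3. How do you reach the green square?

turn left 20°, forward 4.5 m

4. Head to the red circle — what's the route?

turn left 127°, forward 5.2 m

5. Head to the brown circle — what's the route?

turn right 123°, forward 1.6 m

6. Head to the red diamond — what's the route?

turn left 60°, forward 9.6 m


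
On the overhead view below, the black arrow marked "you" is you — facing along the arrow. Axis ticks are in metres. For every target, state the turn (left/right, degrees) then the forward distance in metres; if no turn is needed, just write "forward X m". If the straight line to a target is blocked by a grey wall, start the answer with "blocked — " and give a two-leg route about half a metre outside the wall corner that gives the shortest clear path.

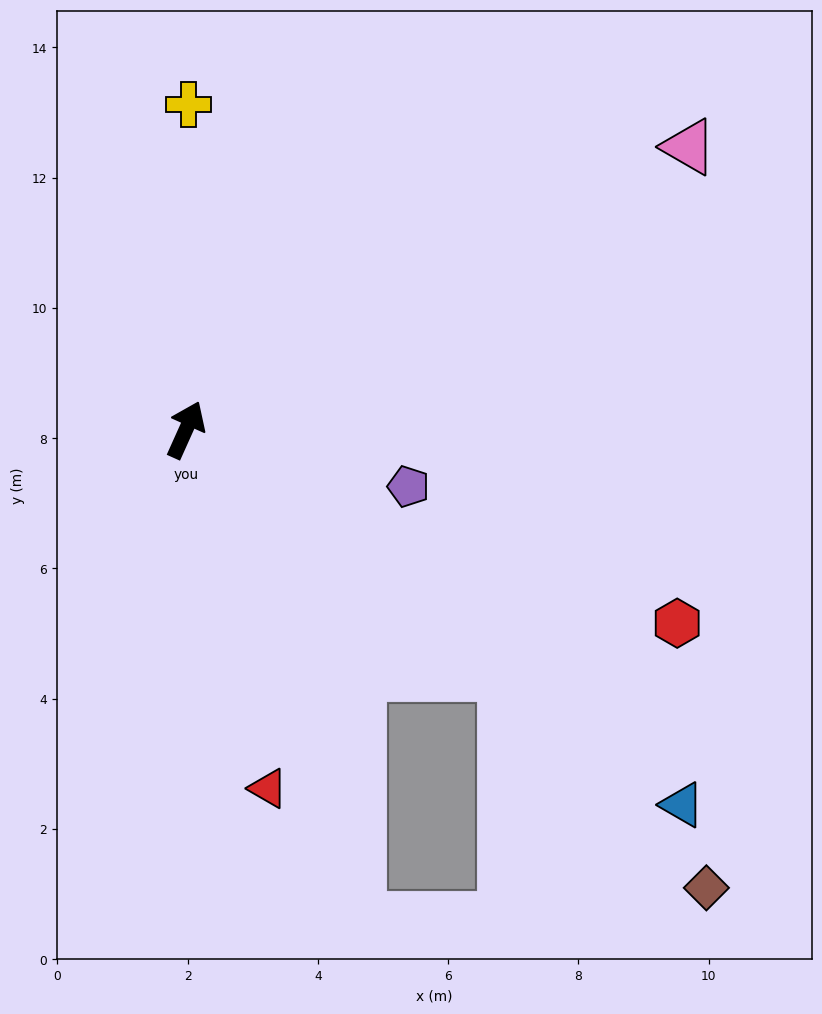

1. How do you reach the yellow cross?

turn left 24°, forward 5.0 m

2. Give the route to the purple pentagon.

turn right 80°, forward 3.5 m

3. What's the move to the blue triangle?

turn right 103°, forward 9.6 m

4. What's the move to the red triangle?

turn right 143°, forward 5.7 m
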